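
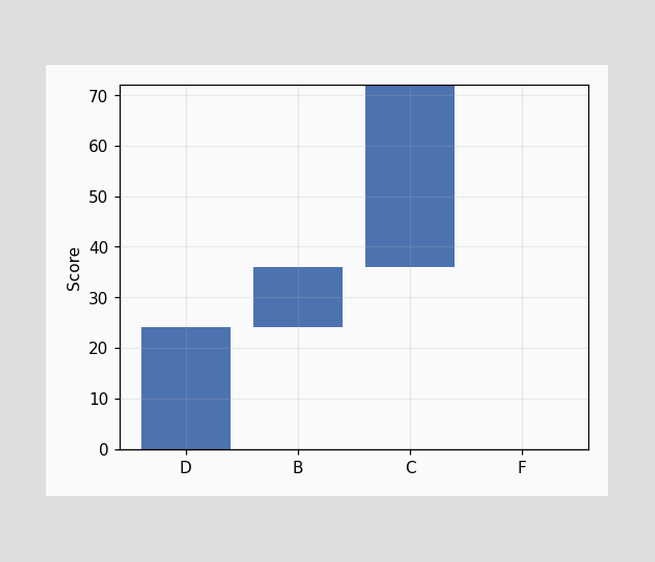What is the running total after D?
After D the running total reaches 24.

24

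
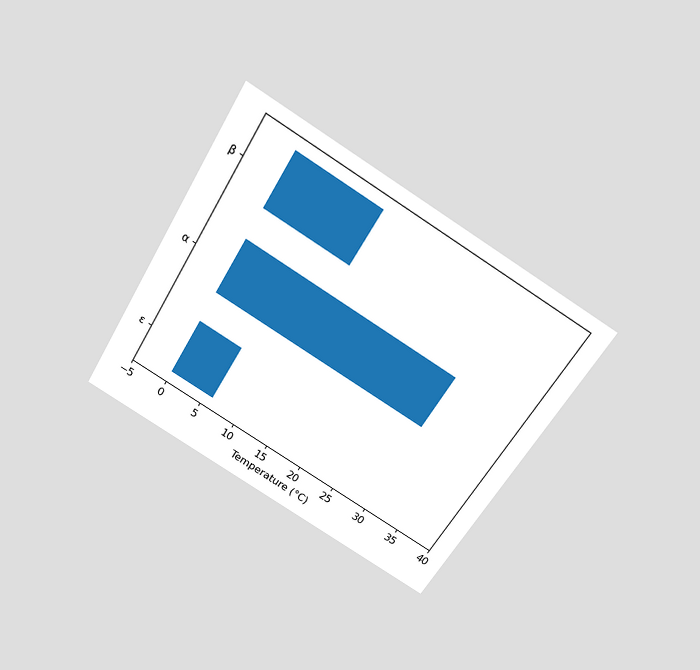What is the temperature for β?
12°C

The chart is tilted about 32° clockwise and viewed slightly from above. Reading along the chart's x-axis, the β bar reaches 12°C.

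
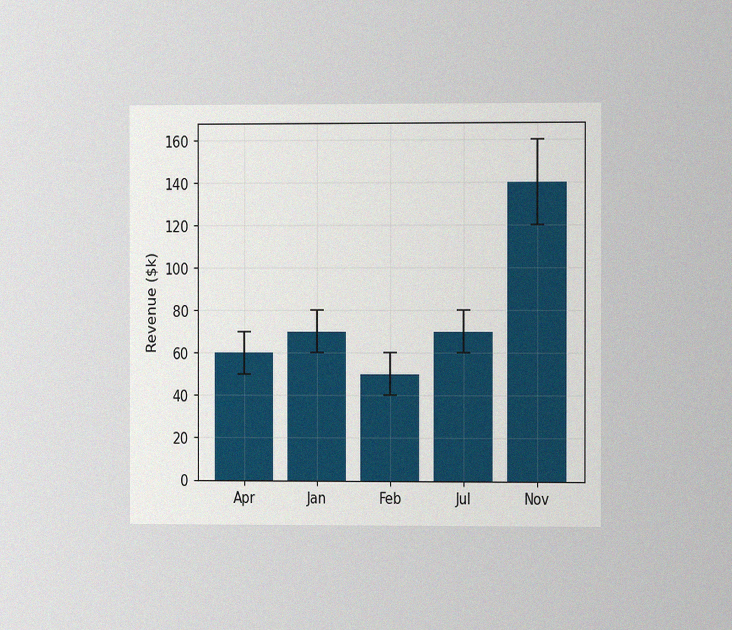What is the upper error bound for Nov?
The chart is viewed at a slight angle, with some photo noise. The Nov bar's upper whisker reaches $160k.

$160k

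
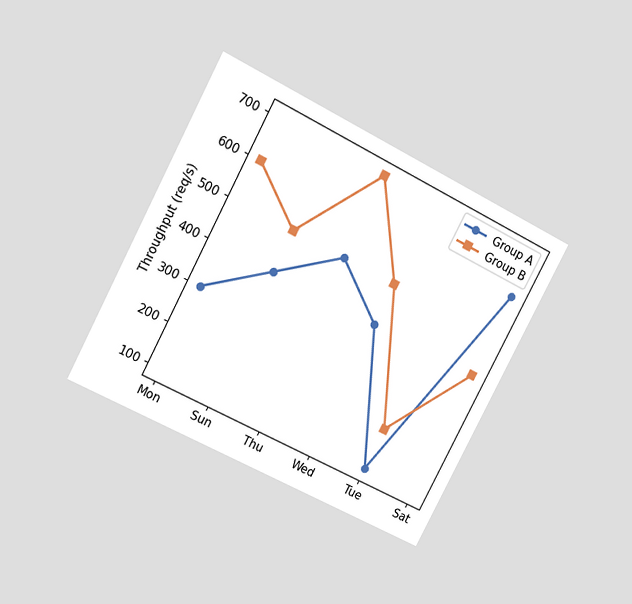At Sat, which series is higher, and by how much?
Group A, by 200req/s

The chart is tilted about 27° clockwise and viewed at a slight angle. At Sat, Group A sits above the other line by 200req/s.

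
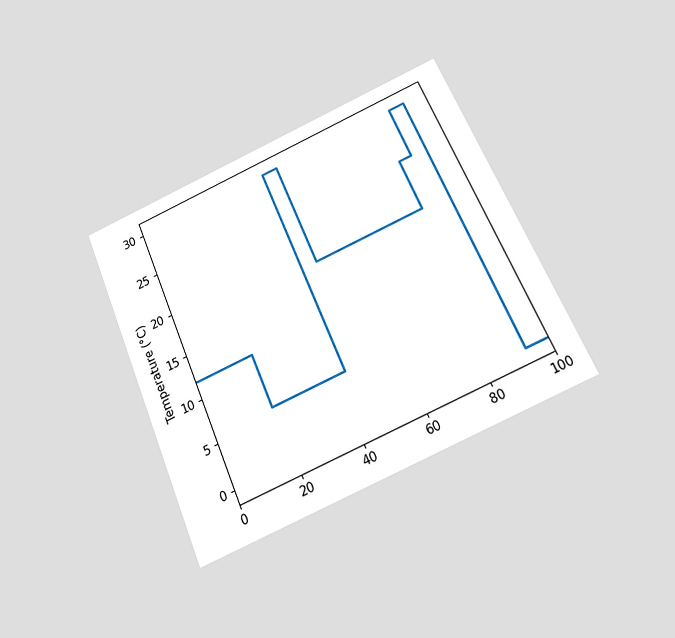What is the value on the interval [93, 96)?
0°C

The chart is tilted about 23° counter-clockwise and viewed slightly from below. On [93, 96) the step sits at 0°C.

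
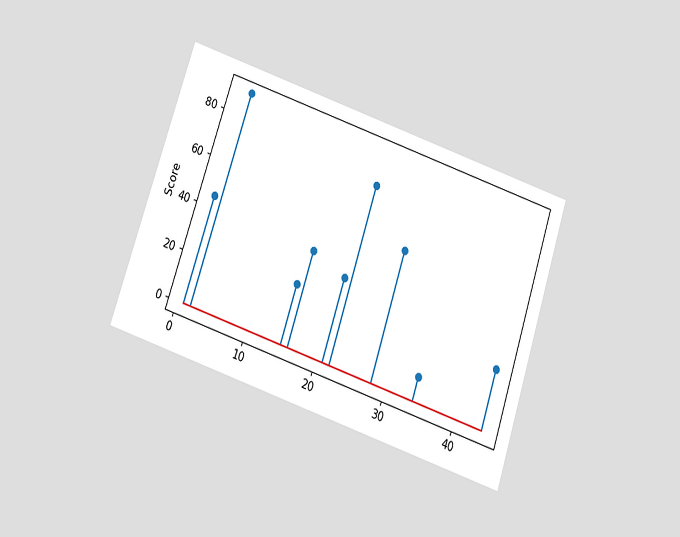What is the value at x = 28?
The chart is tilted about 19° clockwise and viewed slightly from below. The stem at x=28 reaches 55.

55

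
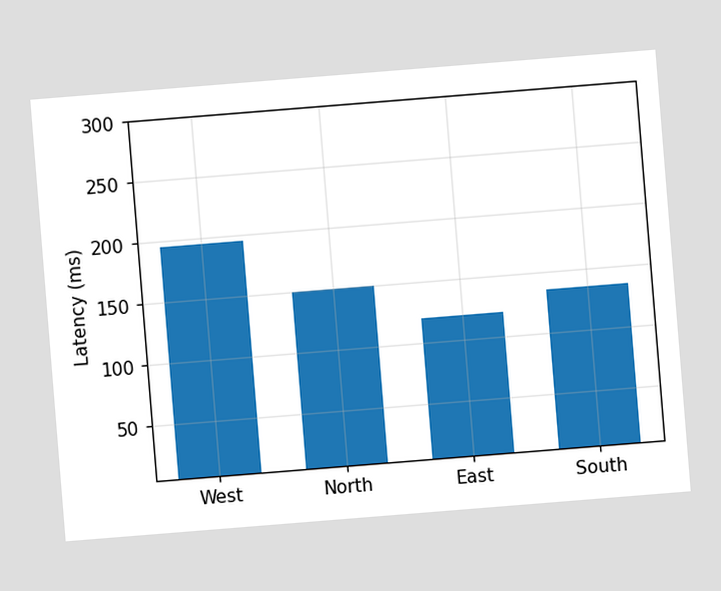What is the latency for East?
120ms

The chart is tilted about 5° counter-clockwise. Reading along the chart's y-axis, the East bar reaches 120ms.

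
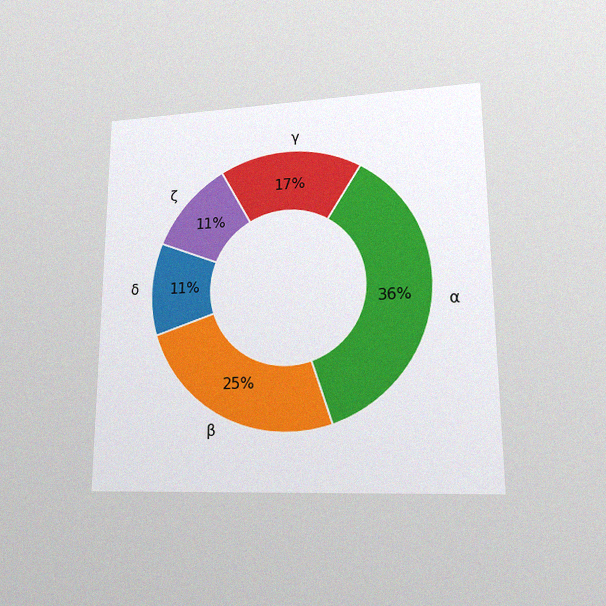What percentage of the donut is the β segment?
25%

The chart is viewed at a slight angle, with some photo noise. The β segment takes up 25% of the ring.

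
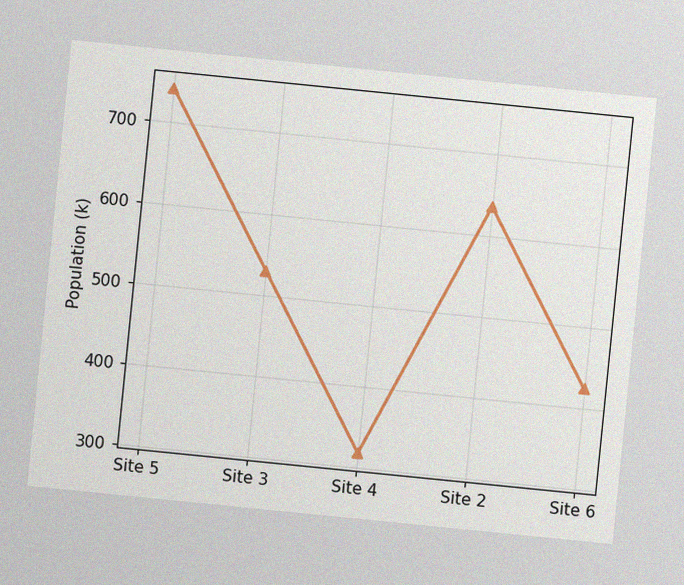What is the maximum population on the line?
The chart is tilted about 6° clockwise, with some photo noise. The highest point is at Site 5, and reading across to the y-axis gives 742k.

742k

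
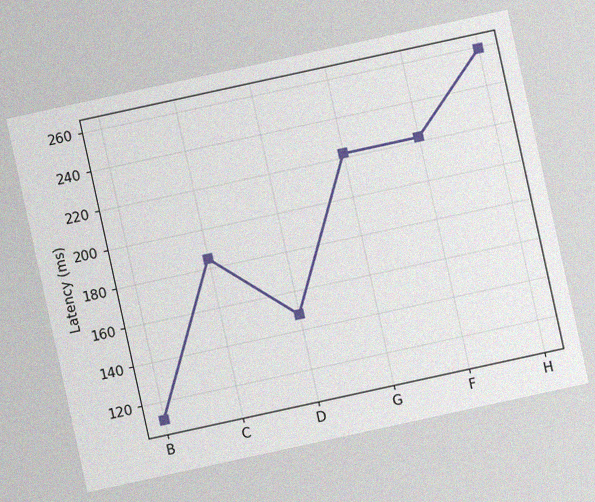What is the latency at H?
259ms

The chart is tilted about 12° counter-clockwise, with some photo noise. At H, the line is at 259ms.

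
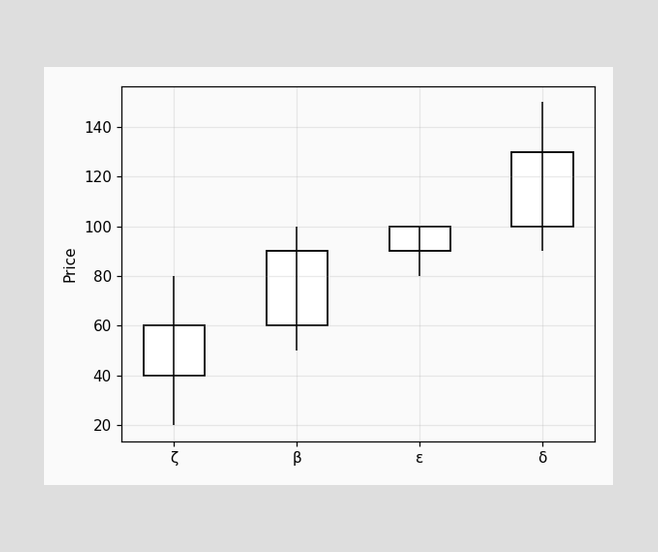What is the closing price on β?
90

The β candle closes at 90.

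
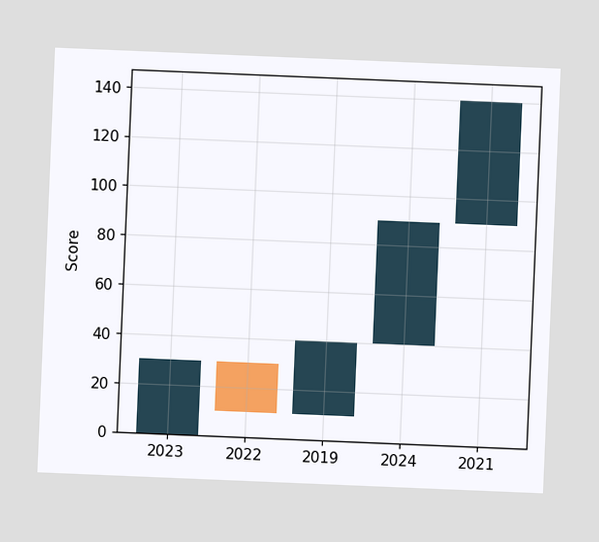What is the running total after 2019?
The chart is tilted about 2° clockwise. After 2019 the running total reaches 40.

40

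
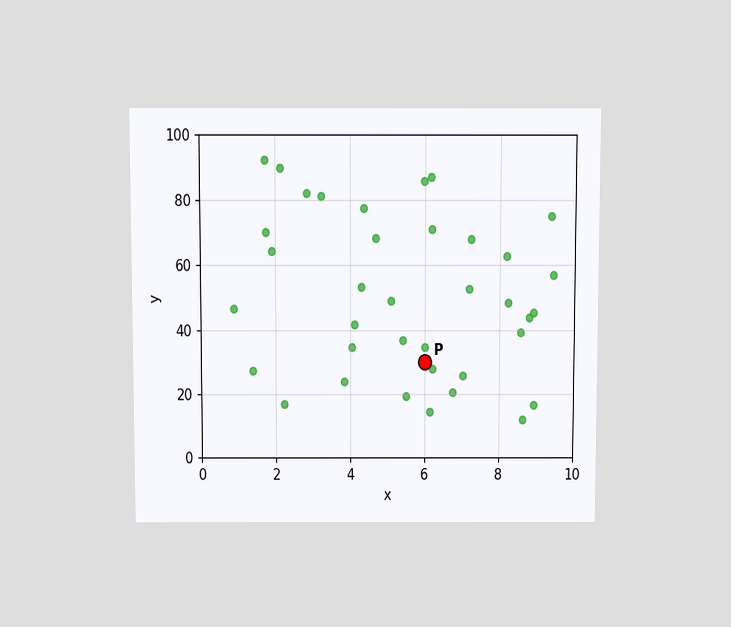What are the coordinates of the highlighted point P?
(6, 30)

The chart is viewed slightly from above. Following the gridlines from P to each axis, P sits at (6, 30).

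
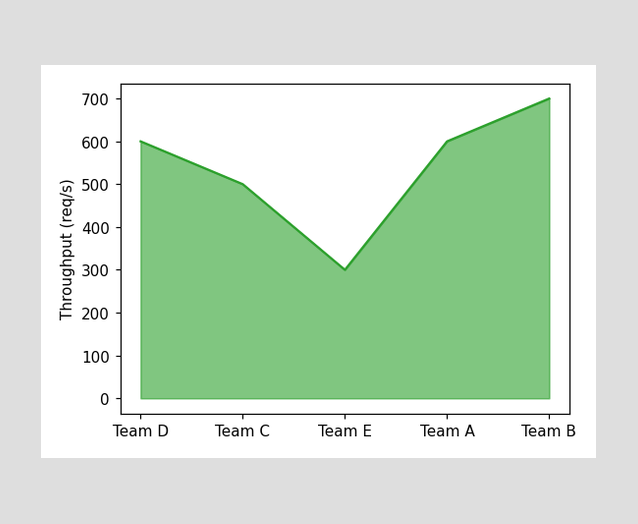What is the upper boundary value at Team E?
At Team E the upper boundary is at 300req/s.

300req/s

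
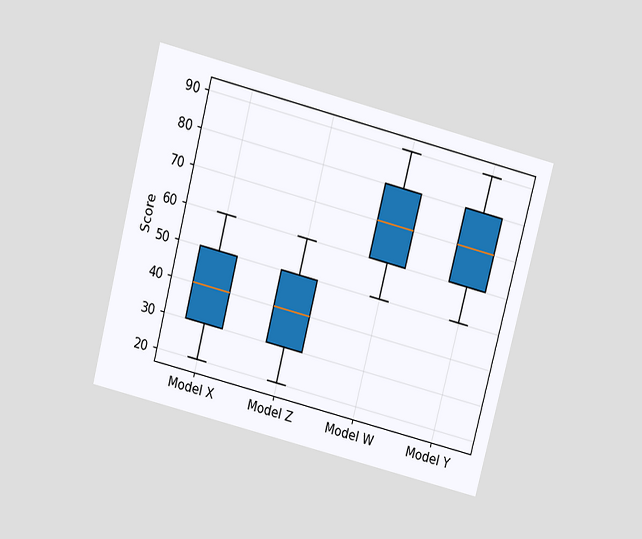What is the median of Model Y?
The chart is tilted about 14° clockwise and viewed slightly from above. The median line in the Model Y box sits at 70.

70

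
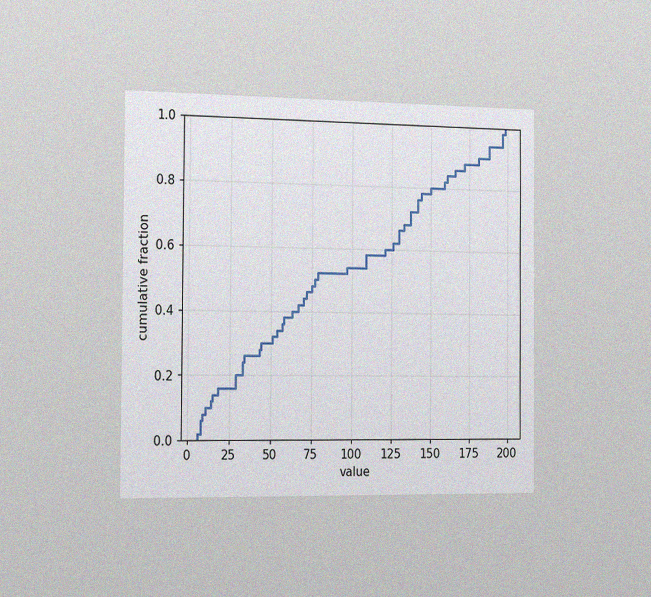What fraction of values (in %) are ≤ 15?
14%

The chart is viewed slightly from the left, with some photo noise. At x=15 the ECDF step is at 14%.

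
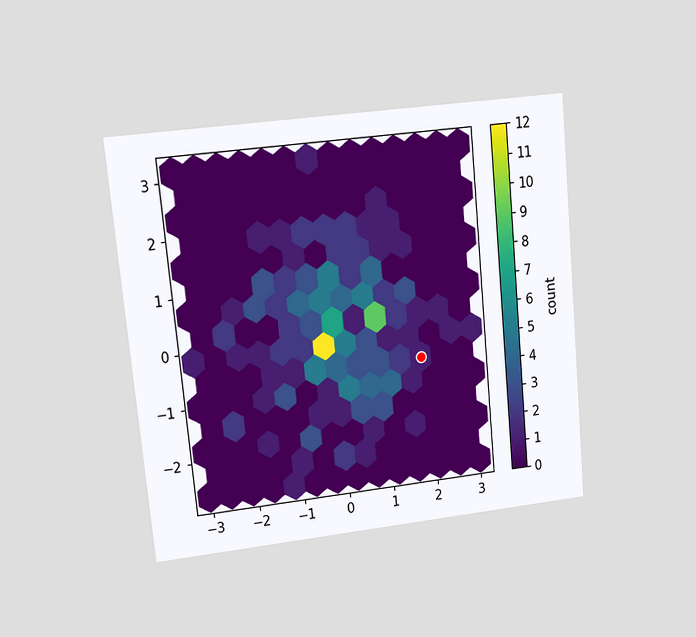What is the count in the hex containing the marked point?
The chart is tilted about 5° counter-clockwise and viewed at a slight angle. The marked hex reads 1 on the colorbar.

1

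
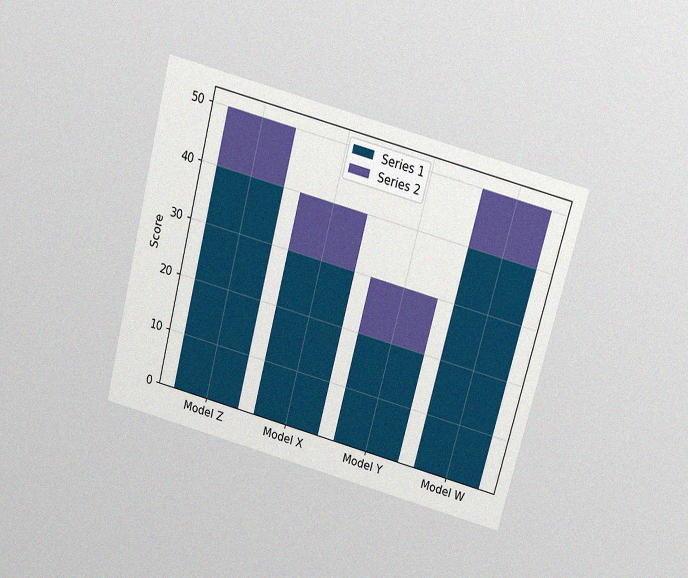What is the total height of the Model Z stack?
The chart is tilted about 15° clockwise and viewed slightly from above, with some photo noise. The Model Z stack's top reaches 50 on the y-axis.

50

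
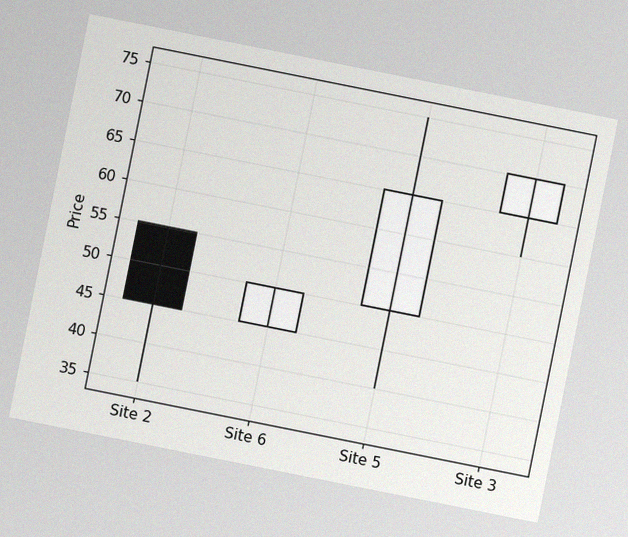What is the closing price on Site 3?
70

The chart is tilted about 11° clockwise, with some photo noise. The Site 3 candle closes at 70.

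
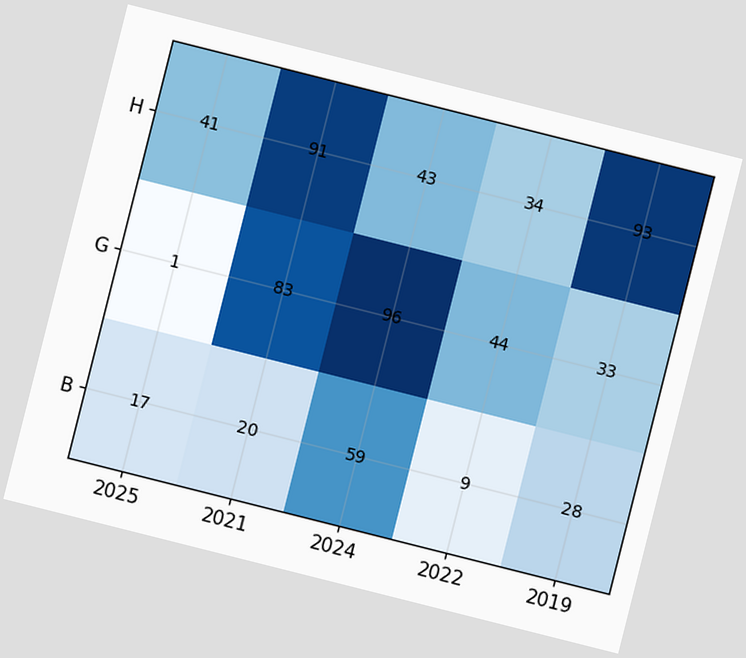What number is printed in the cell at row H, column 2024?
43

The chart is tilted about 14° clockwise. The (H, 2024) cell reads 43.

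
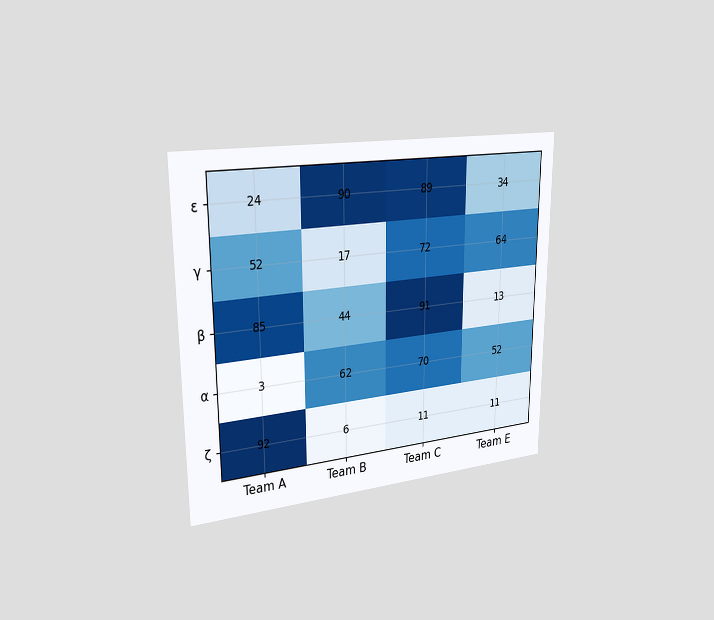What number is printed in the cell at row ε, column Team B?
90

The chart is viewed slightly from the left. The (ε, Team B) cell reads 90.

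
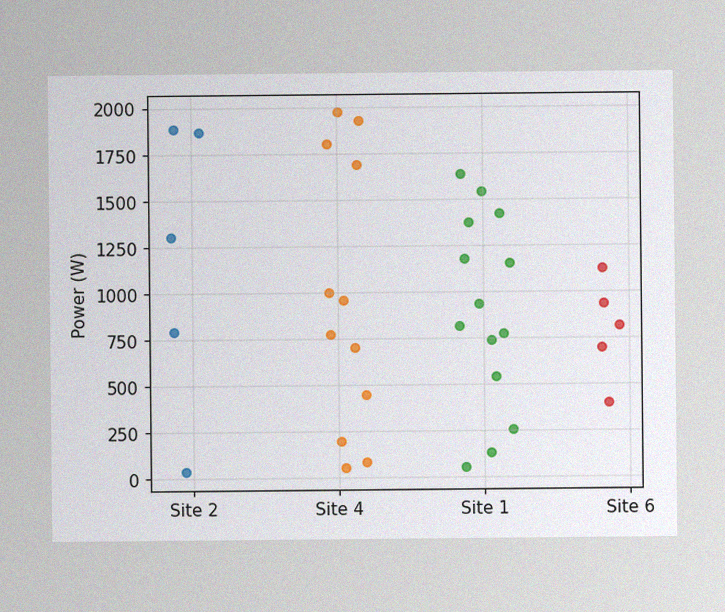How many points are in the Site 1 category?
14

The image has some photo noise and uneven lighting. Counting the markers in the Site 1 column gives 14.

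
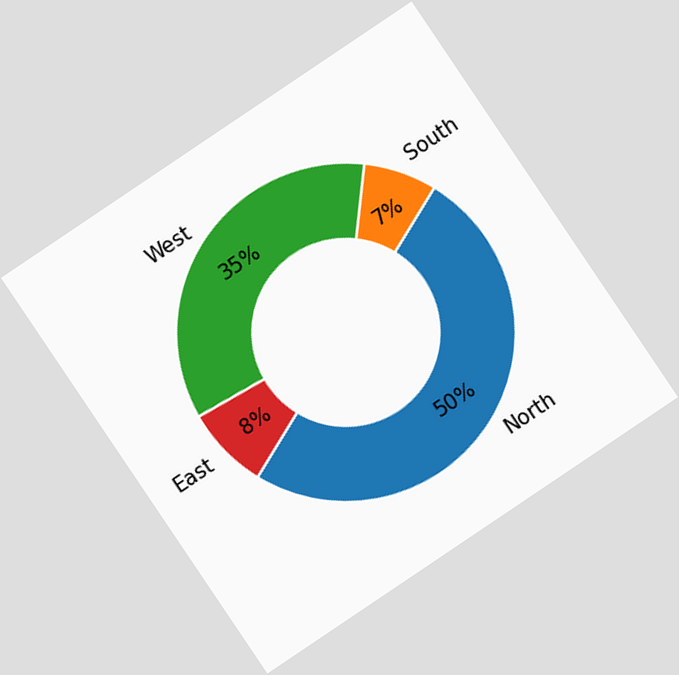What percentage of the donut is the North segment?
50%

The chart is tilted about 34° counter-clockwise. The North segment takes up 50% of the ring.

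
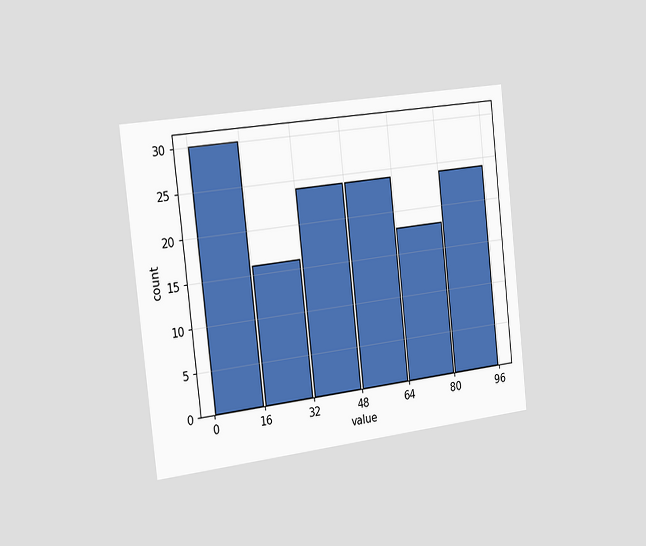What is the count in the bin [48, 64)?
The chart is tilted about 6° counter-clockwise and viewed slightly from the left. The [48, 64) bin has height 24.

24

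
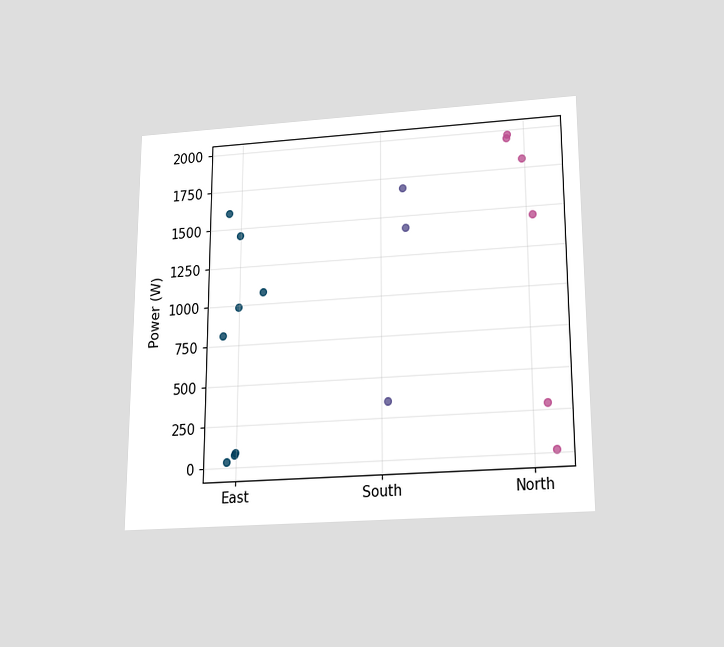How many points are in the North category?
The chart is viewed slightly from below. Counting the markers in the North column gives 6.

6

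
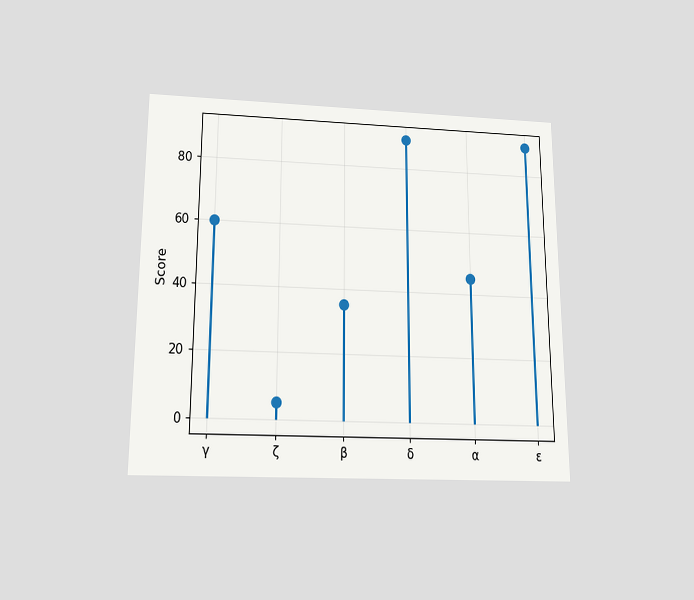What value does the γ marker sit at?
The chart is viewed slightly from below. The γ marker sits at 60.

60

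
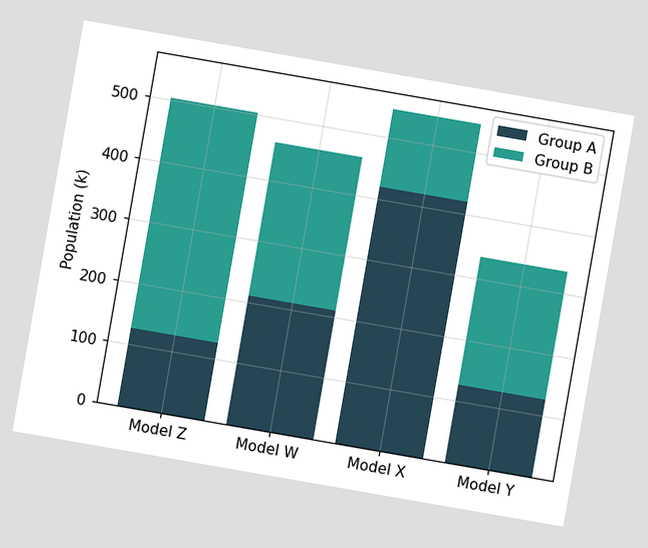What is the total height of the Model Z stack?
504k

The chart is tilted about 10° clockwise. The Model Z stack's top reaches 504k on the y-axis.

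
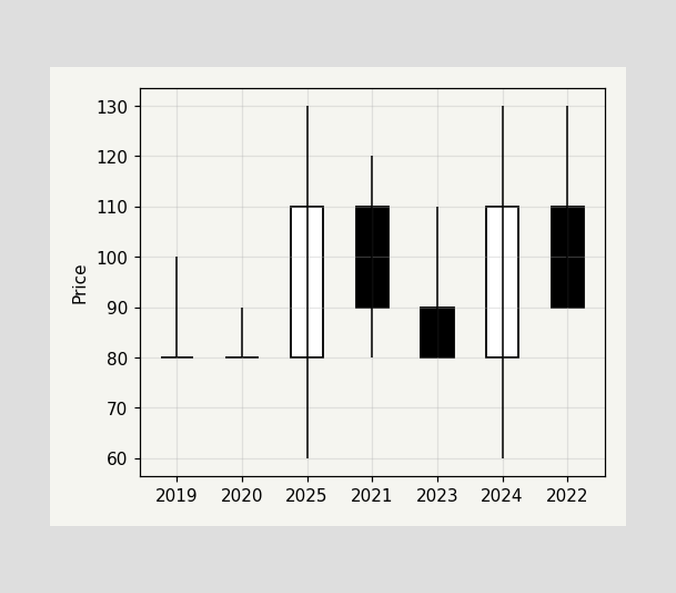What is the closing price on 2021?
The 2021 candle closes at 90.

90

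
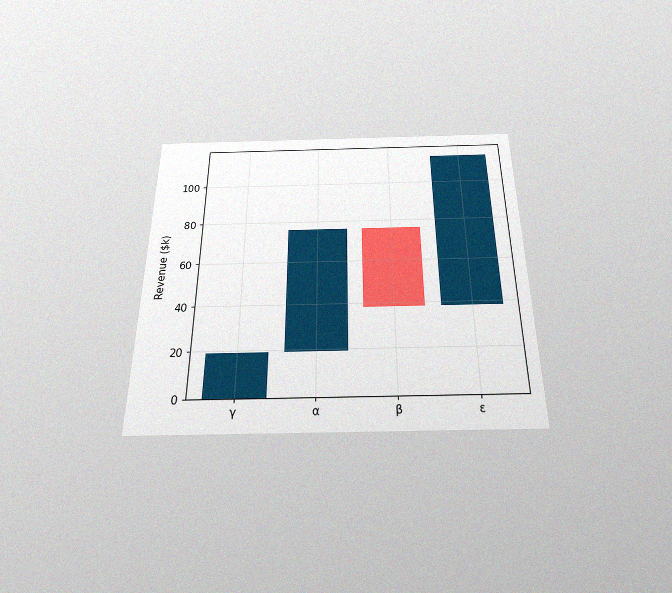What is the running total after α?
The chart is viewed slightly from below, with some photo noise. After α the running total reaches $76k.

$76k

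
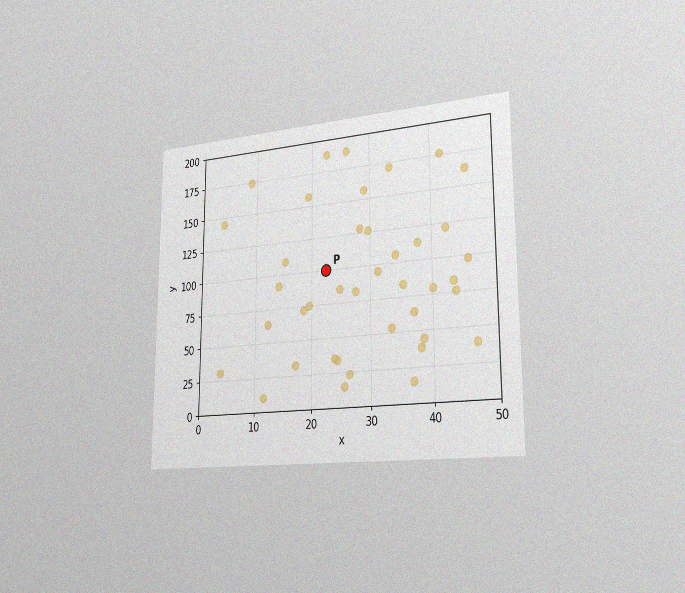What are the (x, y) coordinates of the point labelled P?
(22.5, 100)

The chart is viewed slightly from the right, with some photo noise. Following the gridlines from P to each axis, P sits at (22.5, 100).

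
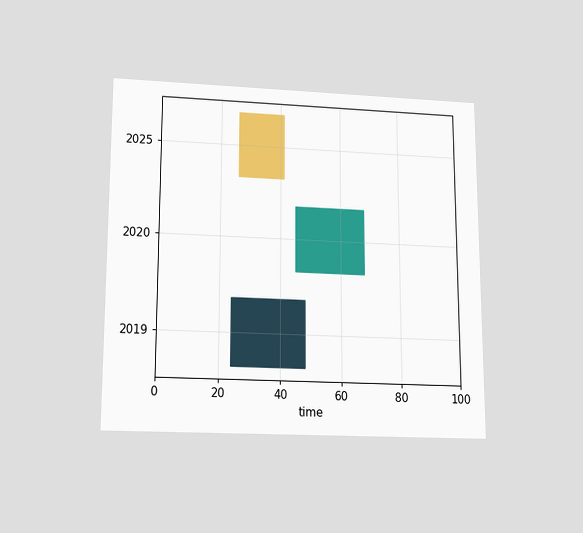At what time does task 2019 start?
The chart is viewed slightly from below. The 2019 bar begins at t=24.

24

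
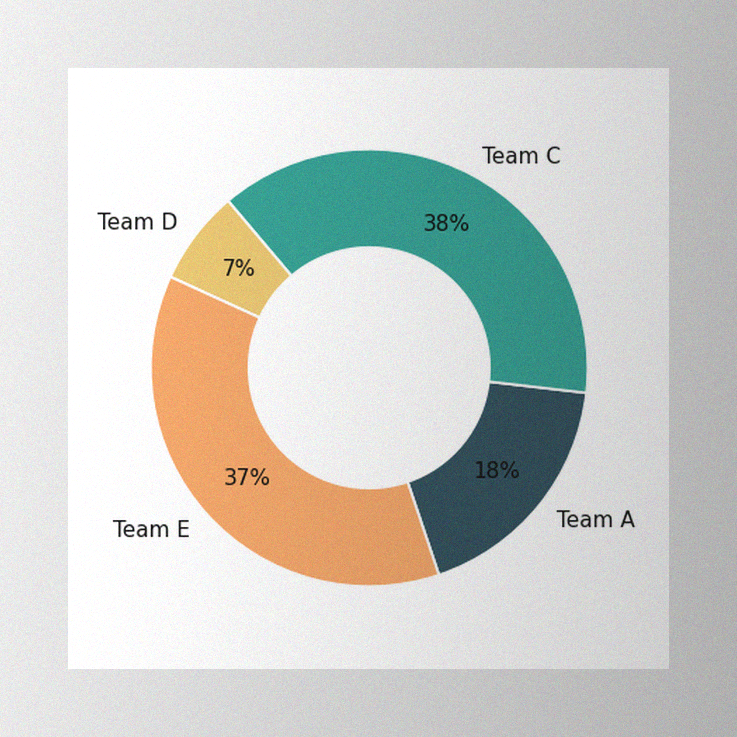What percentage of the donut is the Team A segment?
18%

The image has some photo noise and uneven lighting. The Team A segment takes up 18% of the ring.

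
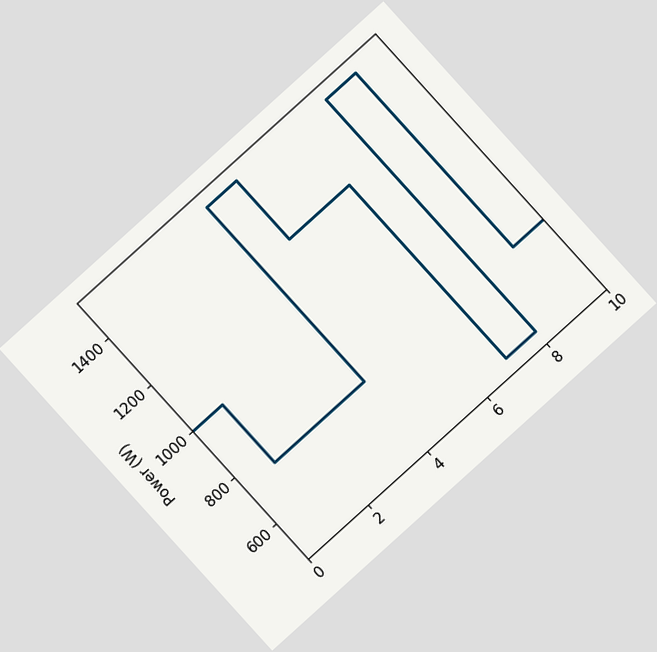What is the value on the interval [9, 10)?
750W

The chart is tilted about 42° counter-clockwise. On [9, 10) the step sits at 750W.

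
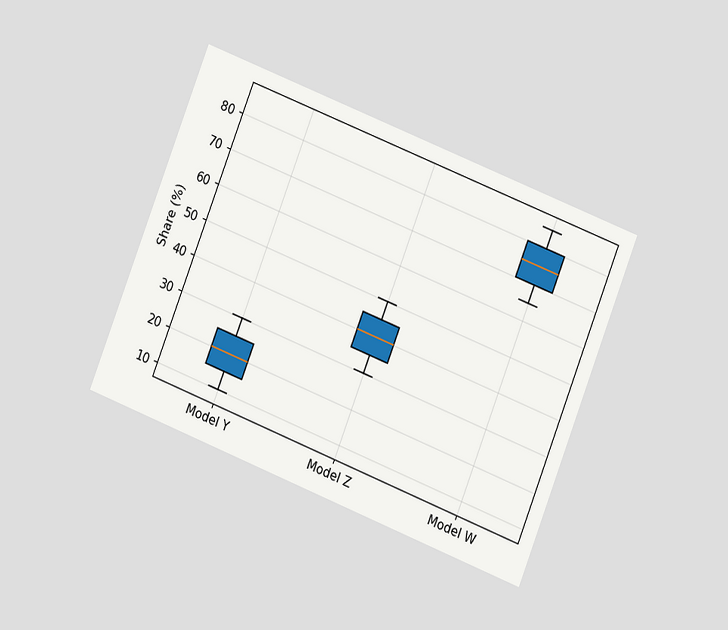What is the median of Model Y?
20%

The chart is tilted about 21° clockwise and viewed at a slight angle. The median line in the Model Y box sits at 20%.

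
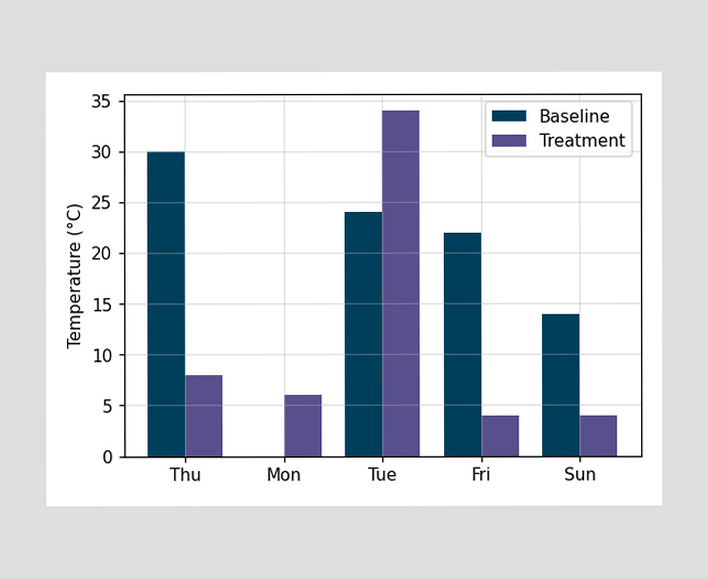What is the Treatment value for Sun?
The Treatment bar at Sun reaches 4°C on the y-axis.

4°C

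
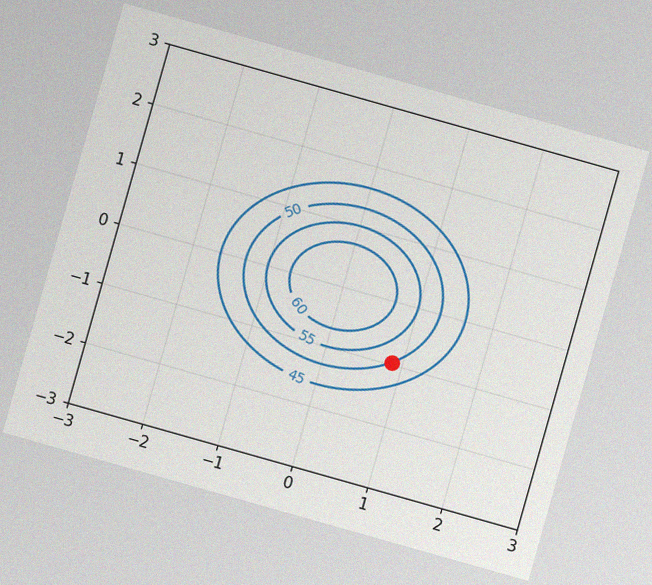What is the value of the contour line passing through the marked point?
50

The chart is tilted about 16° clockwise, with some photo noise. The marked point sits on the contour labelled 50.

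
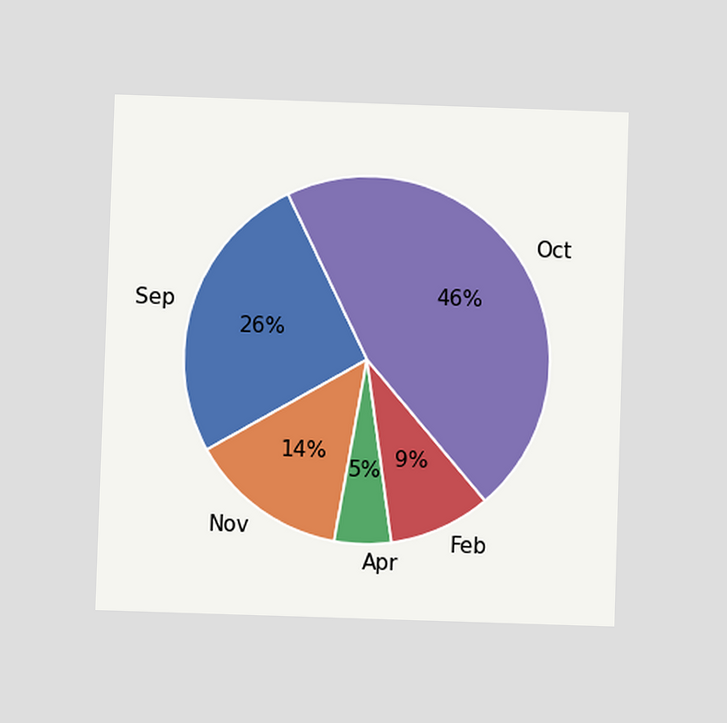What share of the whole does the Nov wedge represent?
The chart is viewed at a slight angle. The Nov slice takes up 14% of the pie.

14%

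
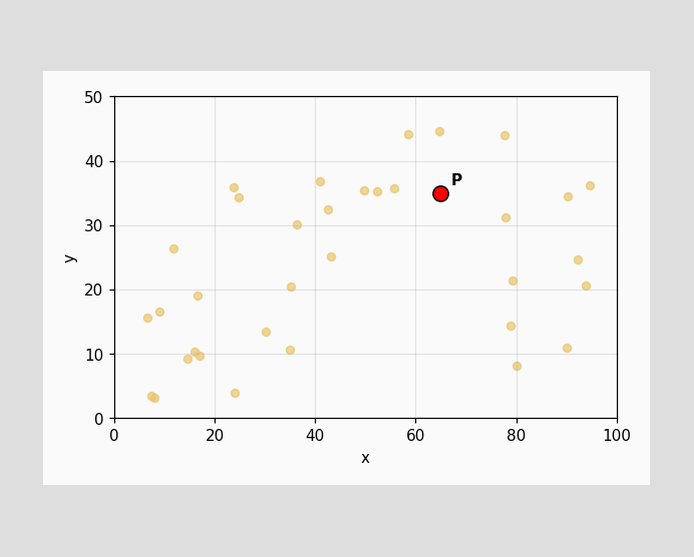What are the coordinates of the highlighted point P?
(65, 35)

Following the gridlines from P to each axis, P sits at (65, 35).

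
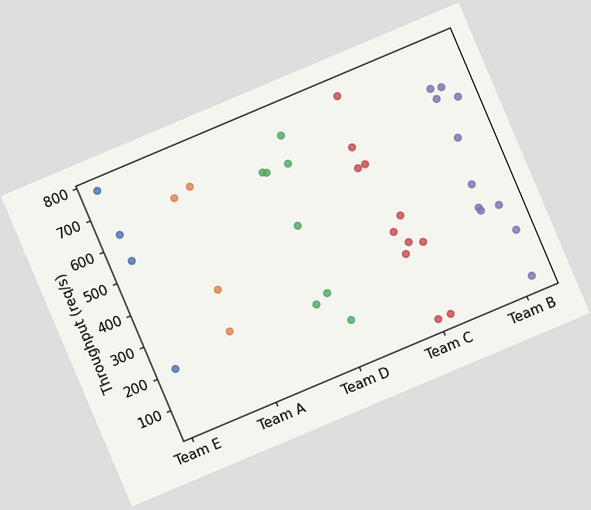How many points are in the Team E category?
The chart is tilted about 23° counter-clockwise. Counting the markers in the Team E column gives 4.

4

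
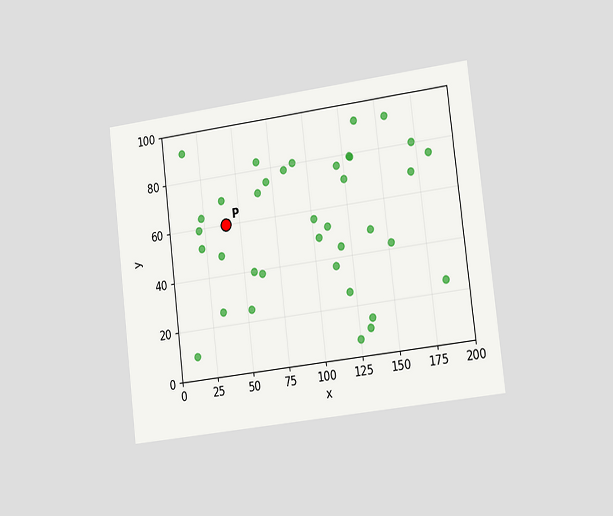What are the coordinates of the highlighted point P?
The chart is tilted about 7° counter-clockwise and viewed slightly from the right. Following the gridlines from P to each axis, P sits at (40, 60).

(40, 60)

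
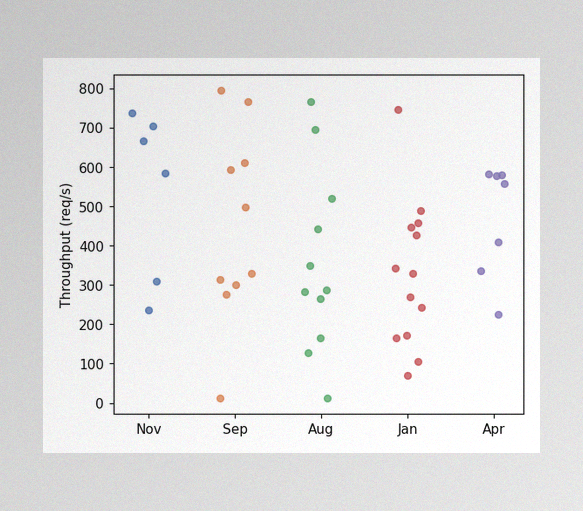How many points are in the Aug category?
The image has some photo noise and uneven lighting. Counting the markers in the Aug column gives 11.

11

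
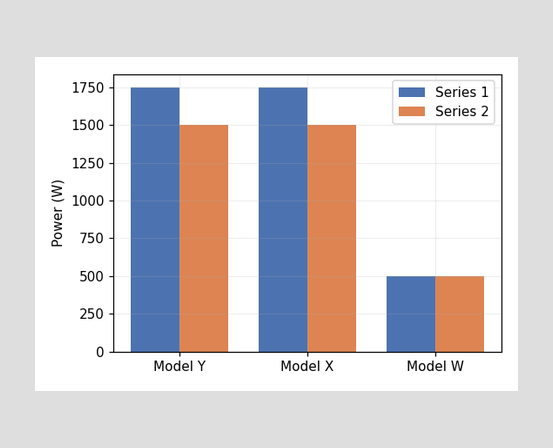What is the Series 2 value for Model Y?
1500W

The Series 2 bar at Model Y reaches 1500W on the y-axis.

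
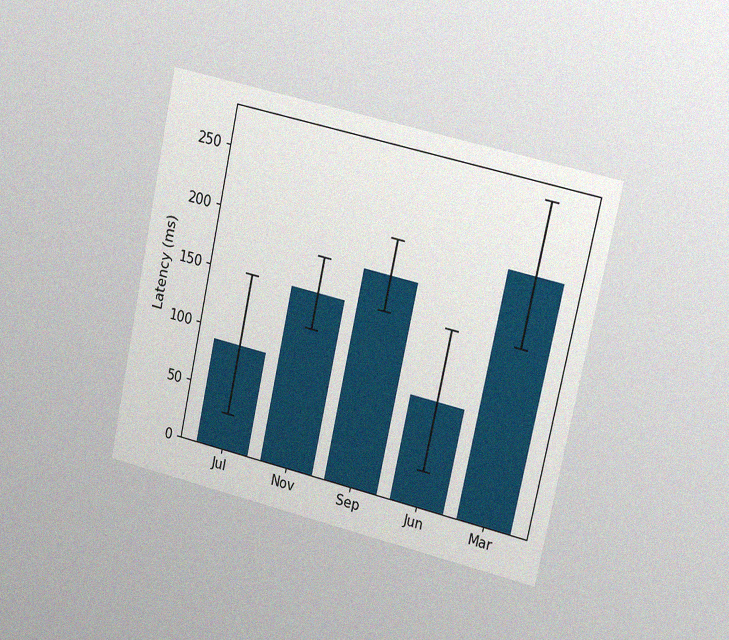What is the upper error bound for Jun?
The chart is tilted about 12° clockwise and viewed slightly from the right, with some photo noise. The Jun bar's upper whisker reaches 150ms.

150ms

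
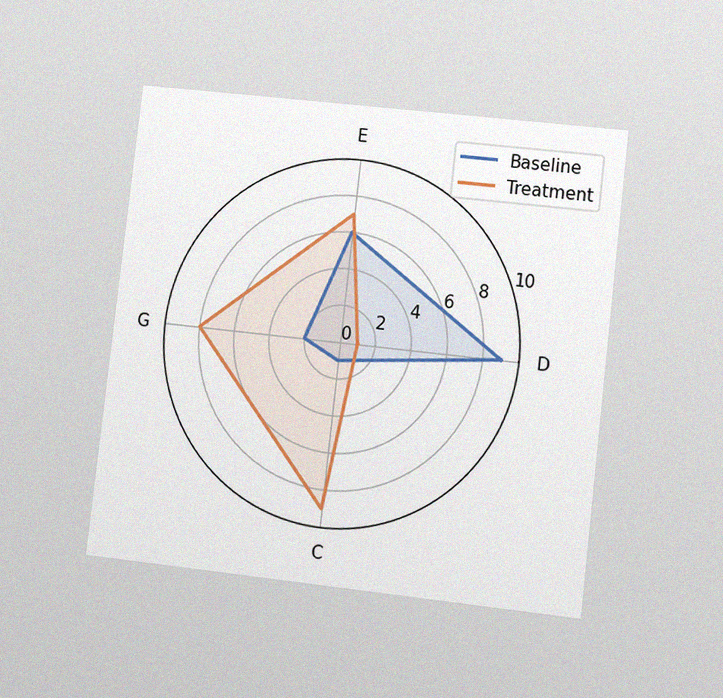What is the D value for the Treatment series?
The chart is tilted about 7° clockwise and viewed at a slight angle, with some photo noise. On the D axis, Treatment reaches 1.

1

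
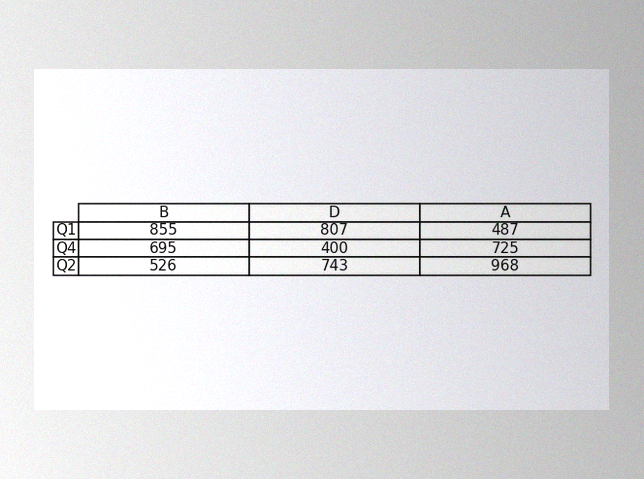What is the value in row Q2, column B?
The image has some photo noise and uneven lighting. The (Q2, B) cell reads 526.

526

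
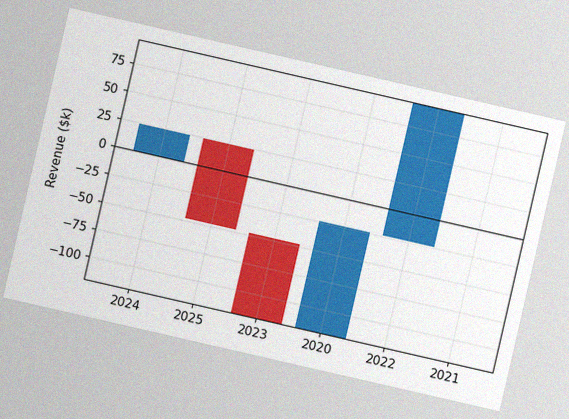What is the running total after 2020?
$-24k

The chart is tilted about 13° clockwise, with some photo noise. After 2020 the running total reaches $-24k.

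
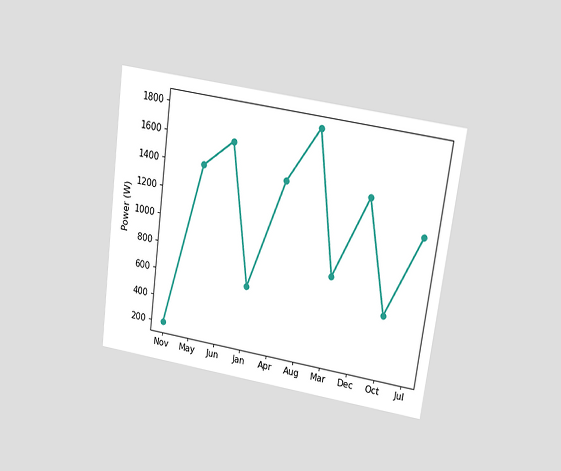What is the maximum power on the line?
1800W

The chart is tilted about 8° clockwise and viewed slightly from above. The highest point is at Aug, and reading across to the y-axis gives 1800W.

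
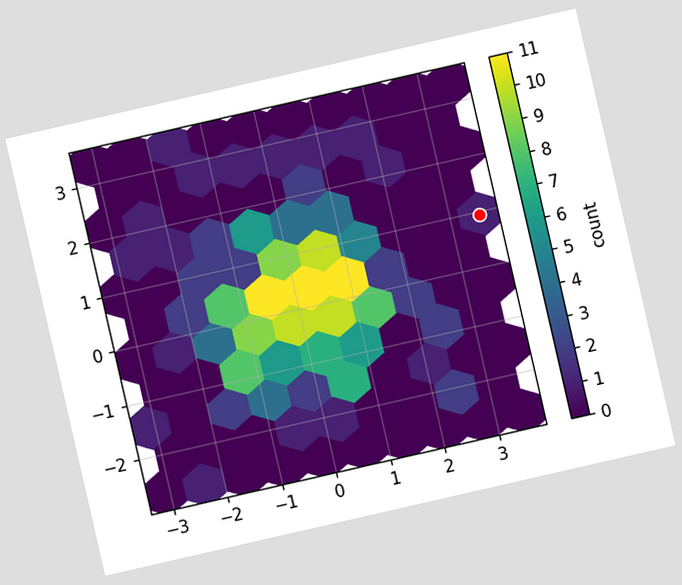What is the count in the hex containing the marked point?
1

The chart is tilted about 13° counter-clockwise. The marked hex reads 1 on the colorbar.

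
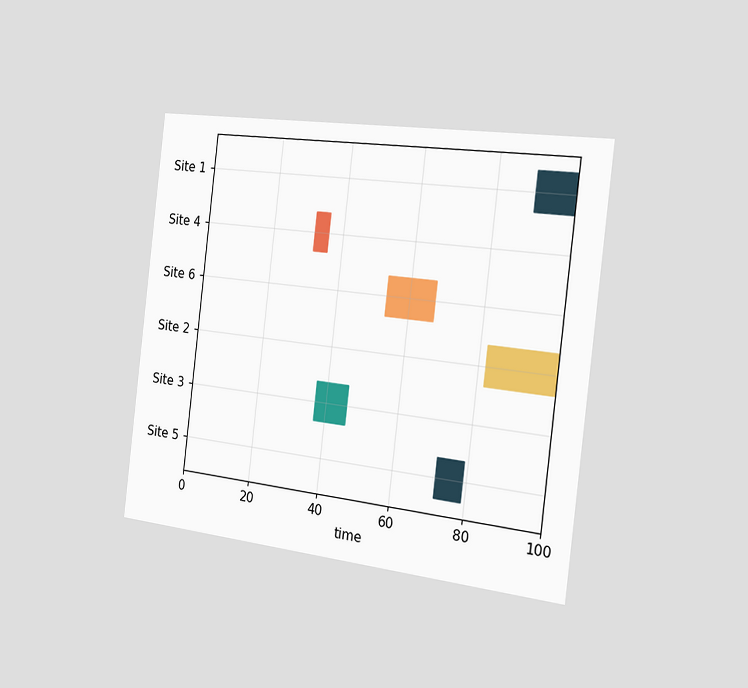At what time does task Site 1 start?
90

The chart is tilted about 7° clockwise and viewed slightly from the right. The Site 1 bar begins at t=90.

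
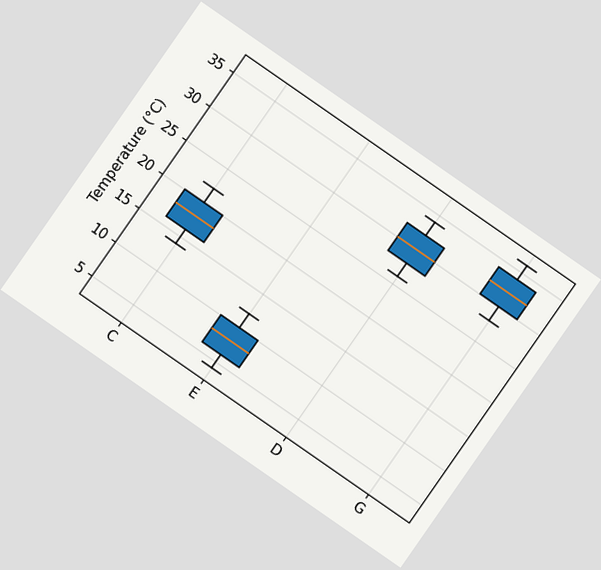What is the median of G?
The chart is tilted about 35° clockwise. The median line in the G box sits at 32°C.

32°C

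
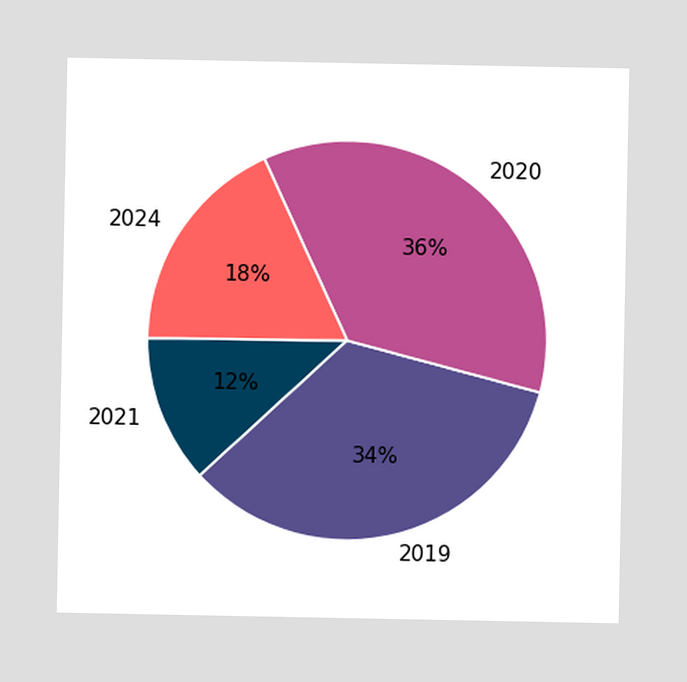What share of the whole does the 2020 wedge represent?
36%

The 2020 slice takes up 36% of the pie.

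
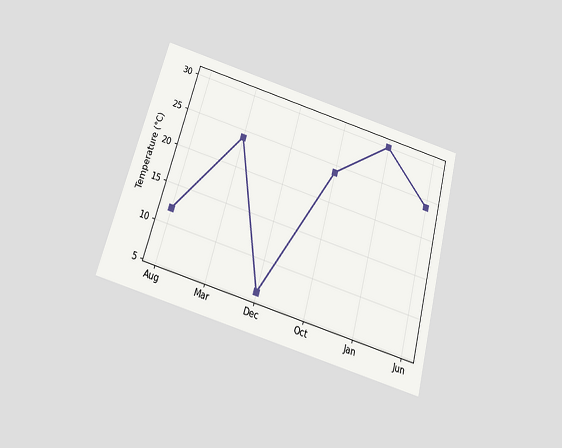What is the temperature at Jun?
The chart is tilted about 16° clockwise and viewed slightly from below. At Jun, the line is at 24°C.

24°C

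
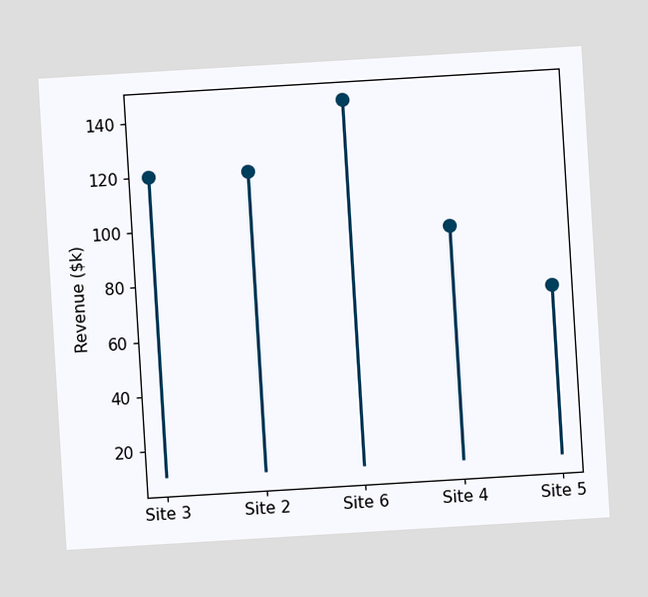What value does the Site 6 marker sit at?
$144k

The chart is tilted about 3° counter-clockwise. The Site 6 marker sits at $144k.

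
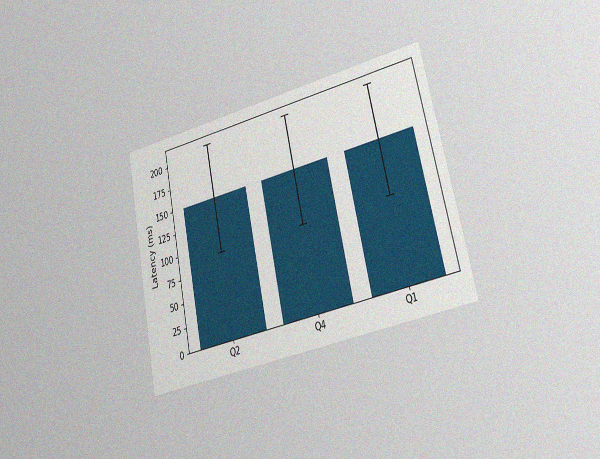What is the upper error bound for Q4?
The chart is tilted about 12° counter-clockwise and viewed slightly from the right, with some photo noise. The Q4 bar's upper whisker reaches 210ms.

210ms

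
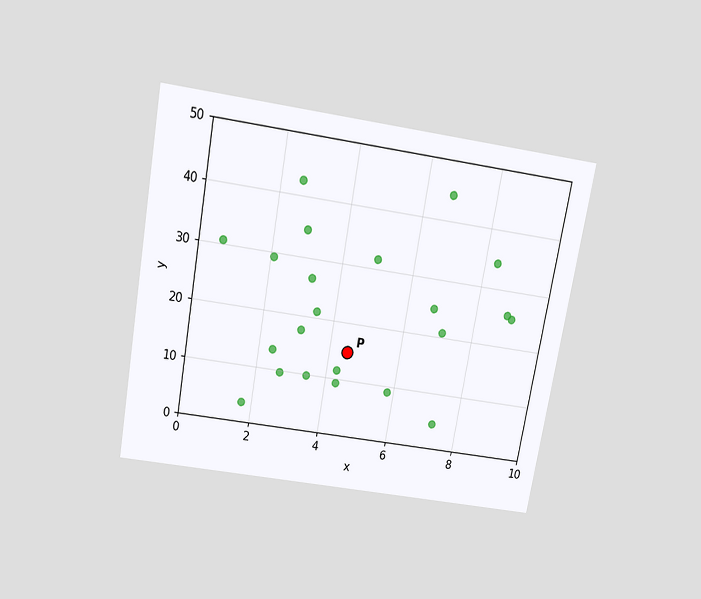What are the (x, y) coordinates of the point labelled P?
(4.5, 15)

The chart is tilted about 10° clockwise and viewed slightly from above. Following the gridlines from P to each axis, P sits at (4.5, 15).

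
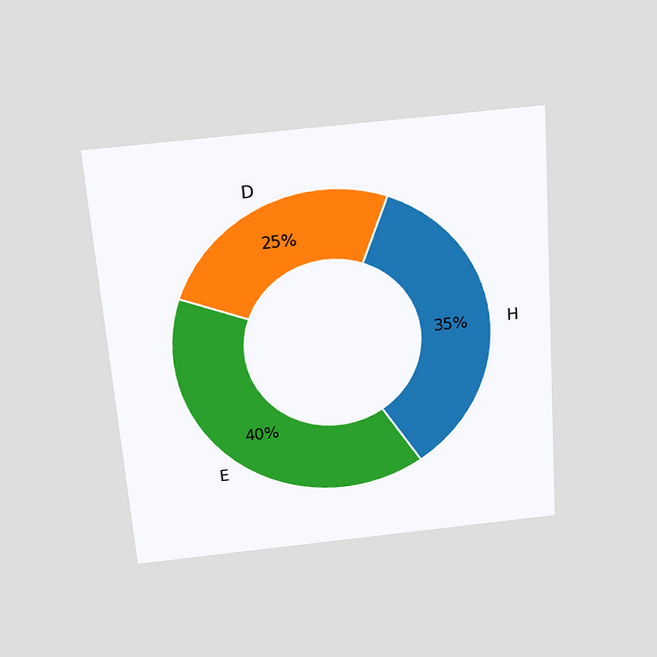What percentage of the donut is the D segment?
25%

The chart is tilted about 4° counter-clockwise and viewed slightly from above. The D segment takes up 25% of the ring.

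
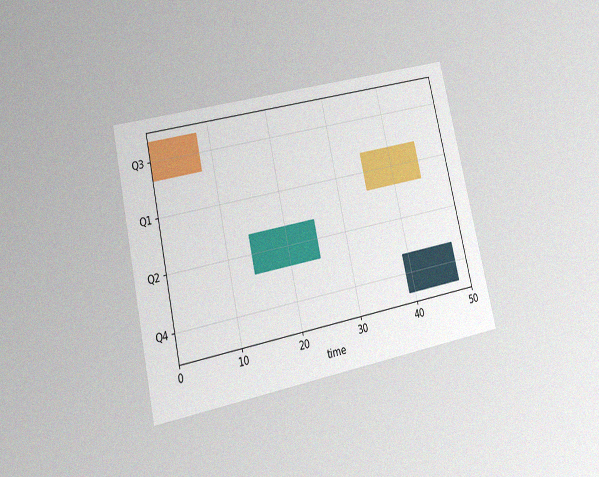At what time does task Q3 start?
The chart is tilted about 12° counter-clockwise and viewed at a slight angle, with some photo noise. The Q3 bar begins at t=0.

0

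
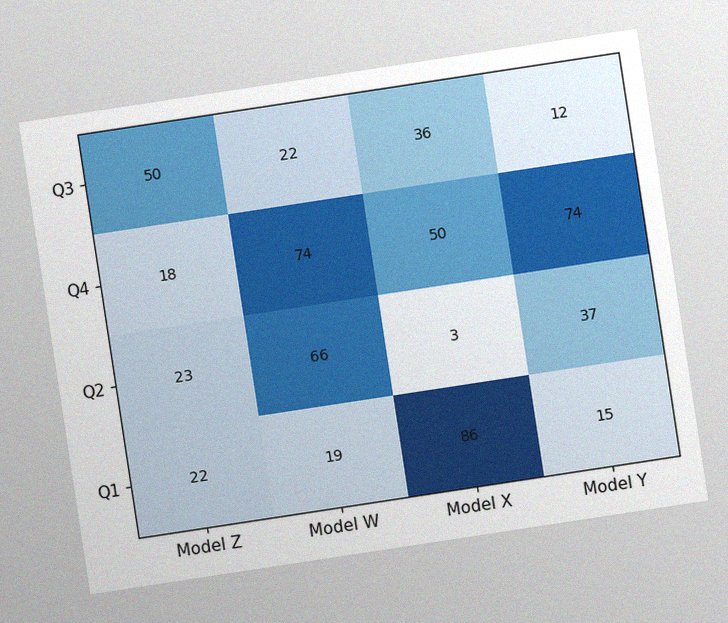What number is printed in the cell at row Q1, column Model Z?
The chart is tilted about 9° counter-clockwise, with some photo noise. The (Q1, Model Z) cell reads 22.

22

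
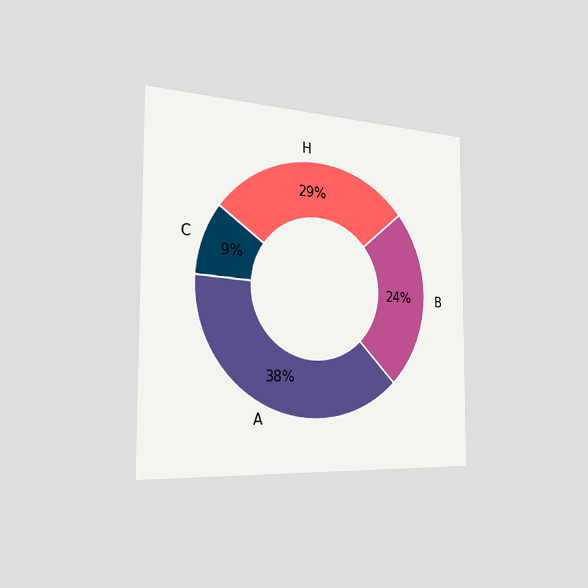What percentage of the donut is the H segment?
The chart is viewed slightly from the left. The H segment takes up 29% of the ring.

29%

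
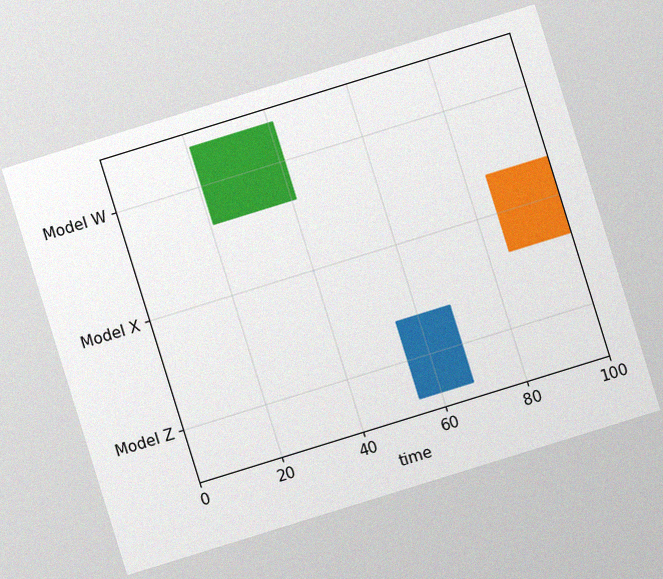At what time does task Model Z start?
55

The chart is tilted about 17° counter-clockwise, with some photo noise. The Model Z bar begins at t=55.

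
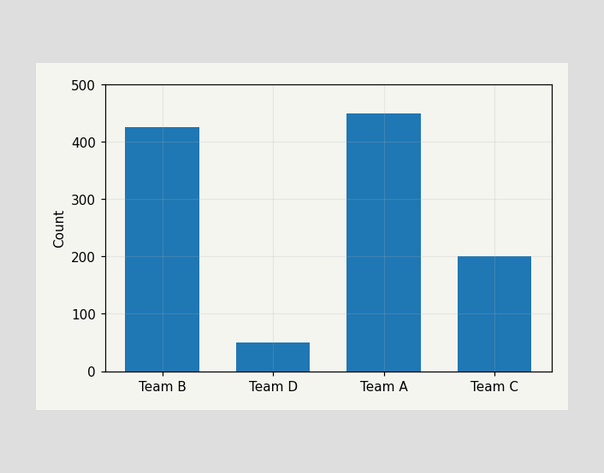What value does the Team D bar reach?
Reading along the chart's y-axis, the Team D bar reaches 50.

50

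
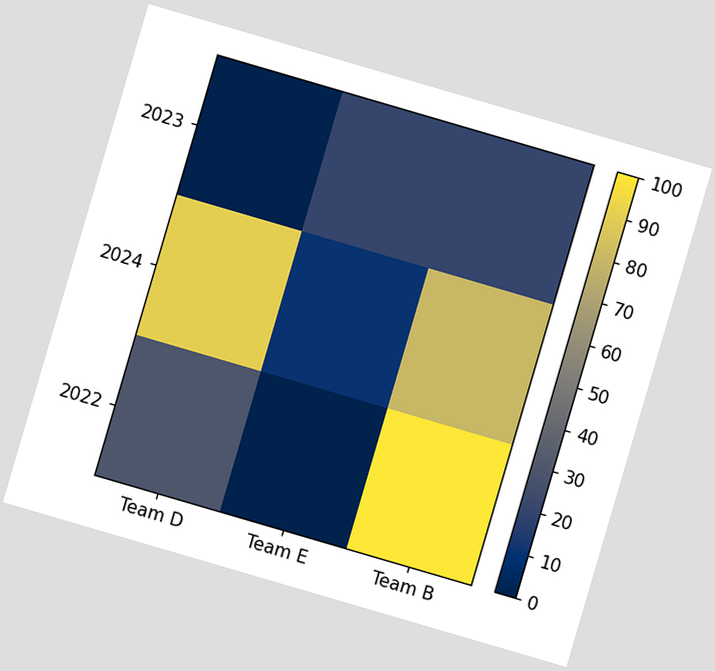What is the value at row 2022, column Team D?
30

The chart is tilted about 16° clockwise. Matching cell (2022, Team D) against the colorbar gives 30.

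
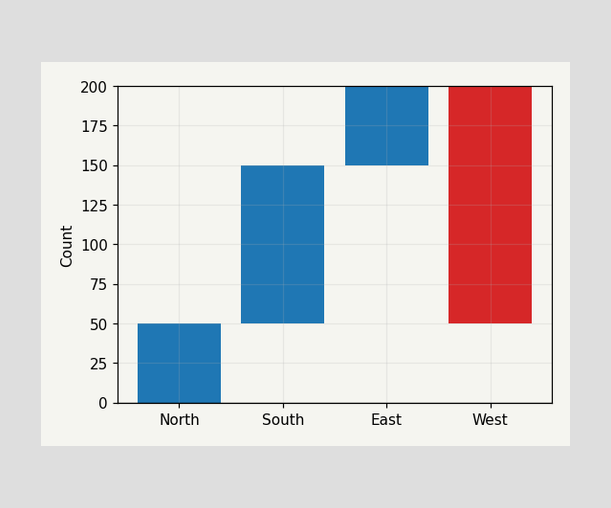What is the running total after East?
200

After East the running total reaches 200.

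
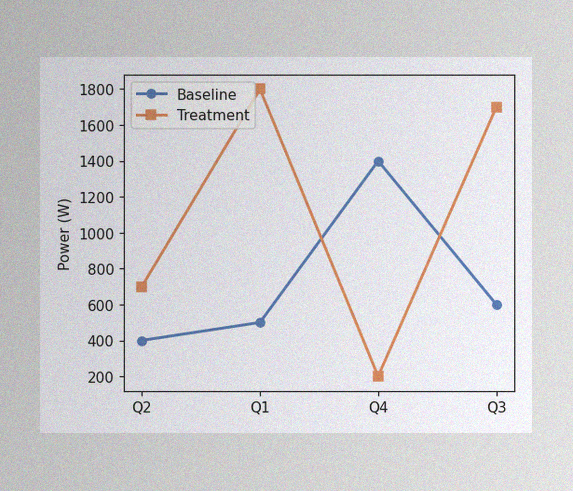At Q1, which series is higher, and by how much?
Treatment, by 1300W

The image has some photo noise and uneven lighting. At Q1, Treatment sits above the other line by 1300W.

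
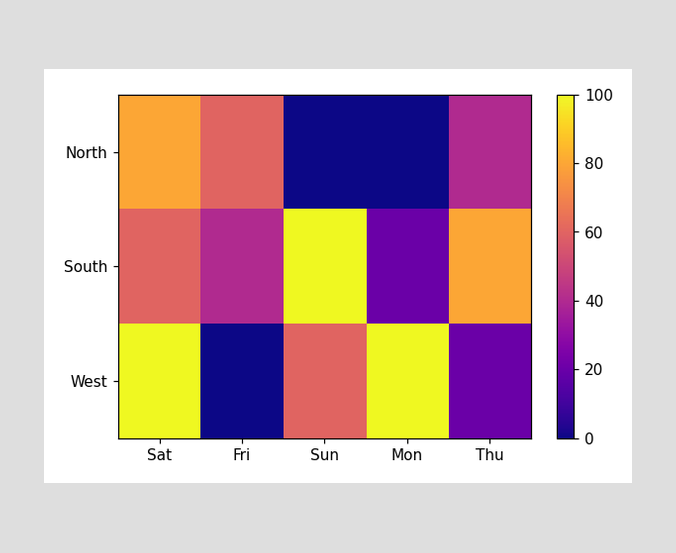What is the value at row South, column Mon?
20

Matching cell (South, Mon) against the colorbar gives 20.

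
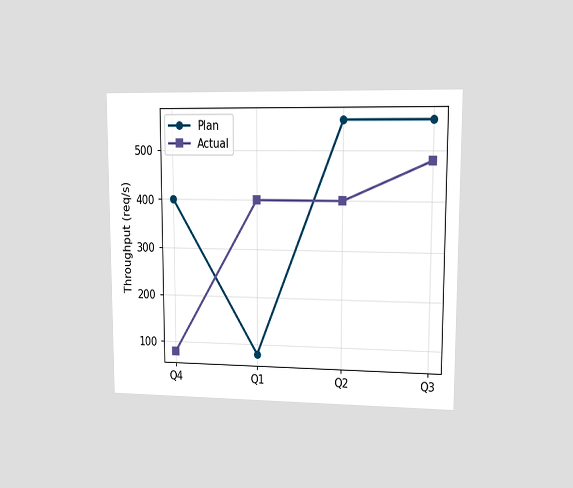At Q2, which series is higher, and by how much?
Plan, by 160req/s

The chart is viewed at a slight angle. At Q2, Plan sits above the other line by 160req/s.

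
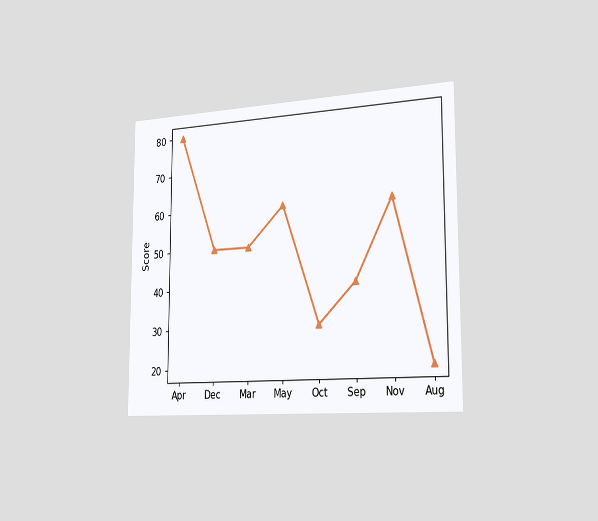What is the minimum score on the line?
The chart is viewed slightly from the right. The lowest point is at Aug, and reading across to the y-axis gives 20.

20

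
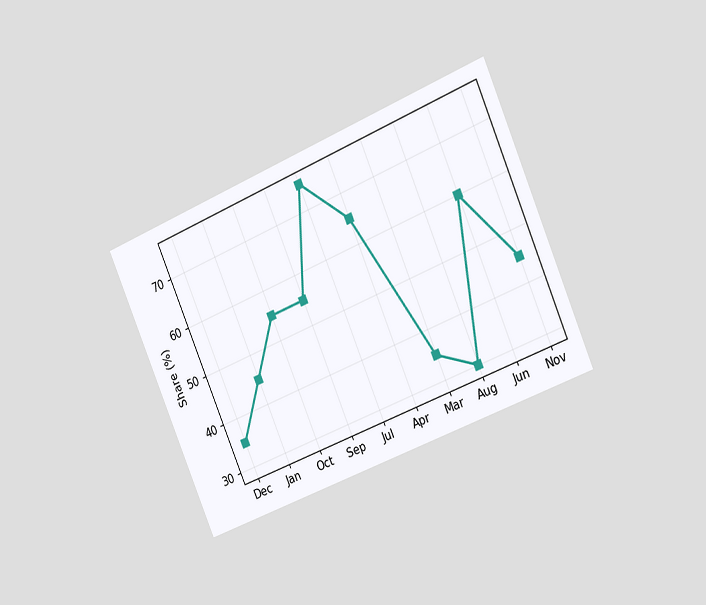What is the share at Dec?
35%

The chart is tilted about 23° counter-clockwise and viewed slightly from the right. At Dec, the line is at 35%.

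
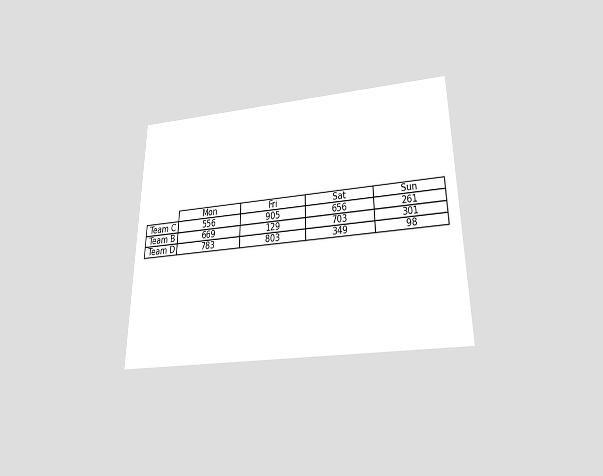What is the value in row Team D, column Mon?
783

The chart is viewed slightly from below. The (Team D, Mon) cell reads 783.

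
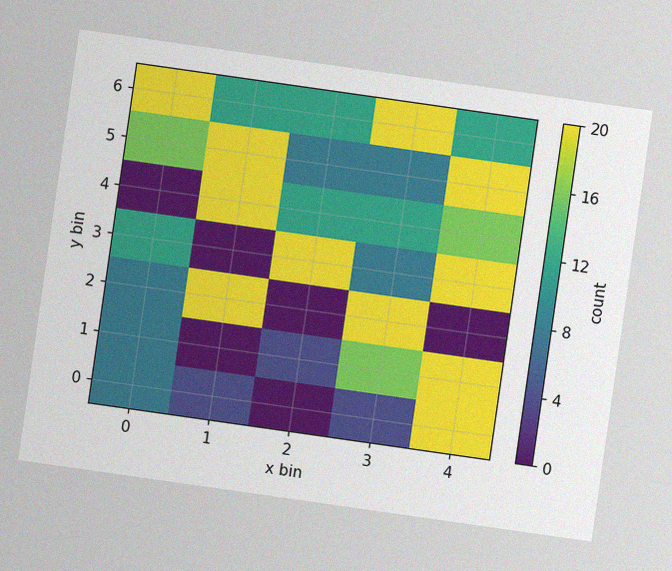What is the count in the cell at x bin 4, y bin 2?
0

The chart is tilted about 8° clockwise, with some photo noise. Matching the cell (4, 2) against the colorbar gives 0.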